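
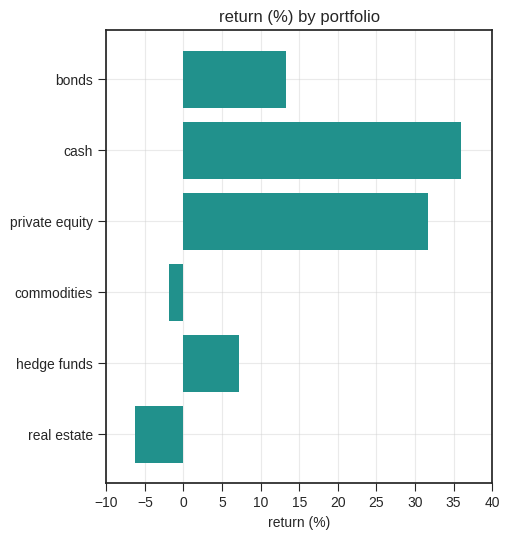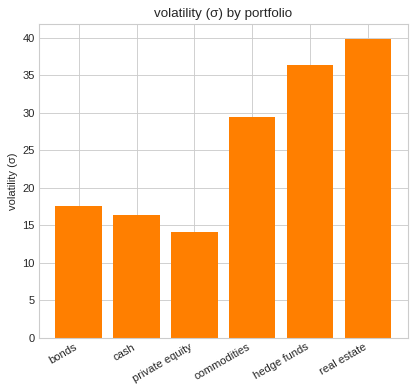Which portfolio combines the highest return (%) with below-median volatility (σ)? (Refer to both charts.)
cash

Chart 2 median volatility (σ) ≈ 25; below-median portfolios: bonds, cash, private equity. Among those, cash has the highest return (%) (≈ 35).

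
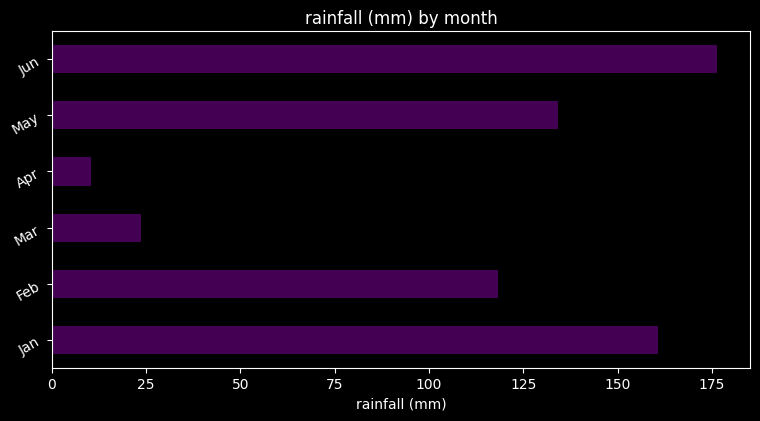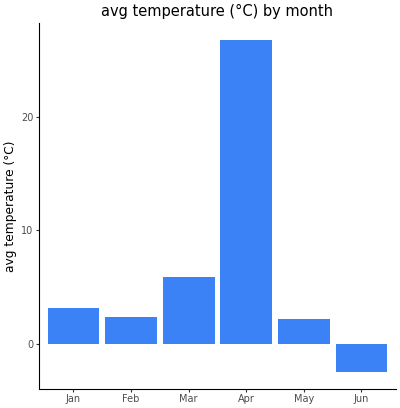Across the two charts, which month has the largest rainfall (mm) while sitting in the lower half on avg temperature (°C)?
Jun

Chart 2 median avg temperature (°C) ≈ 5; below-median months: Feb, May, Jun. Among those, Jun has the highest rainfall (mm) (≈ 180).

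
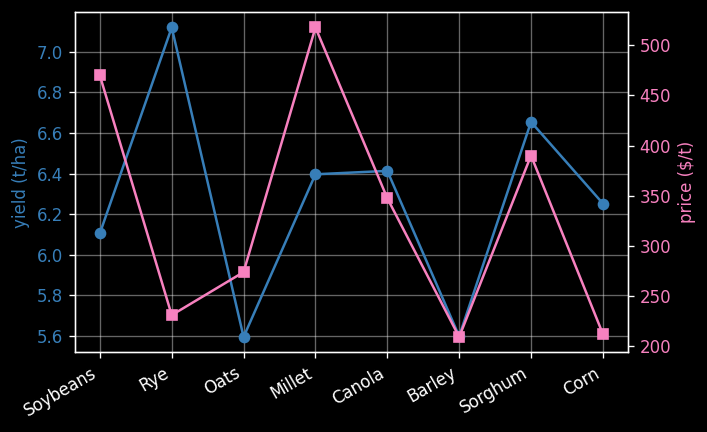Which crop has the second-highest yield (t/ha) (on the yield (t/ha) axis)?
Top 3 (on the yield (t/ha) axis): Rye ≈ 7.2, Sorghum ≈ 6.6, Canola ≈ 6.4.

Sorghum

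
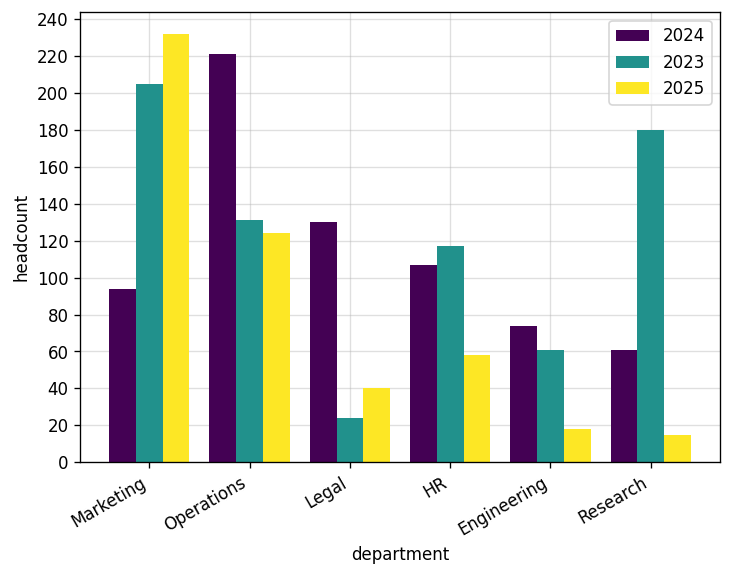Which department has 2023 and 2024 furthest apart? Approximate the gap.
Research, ≈ 120

Research: 2023 ≈ 180, 2024 ≈ 60 → gap ≈ 120. Next-largest (Marketing) is only ≈ 100.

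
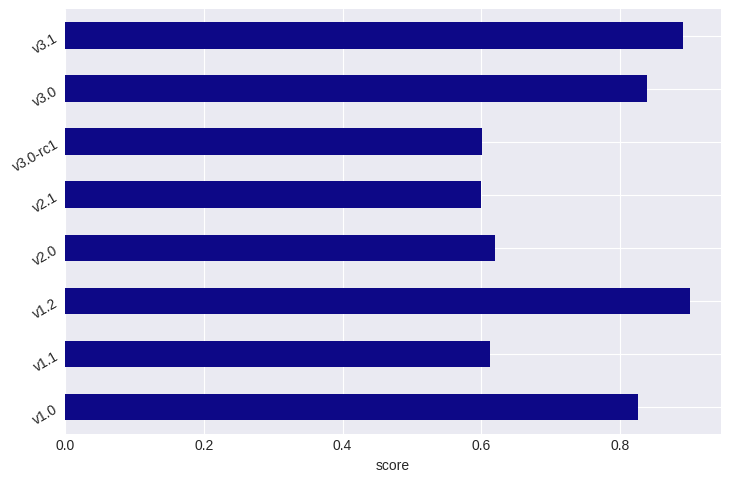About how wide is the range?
≈ 0.3

Max v1.2 ≈ 0.9, min v2.1 ≈ 0.6; range ≈ 0.3.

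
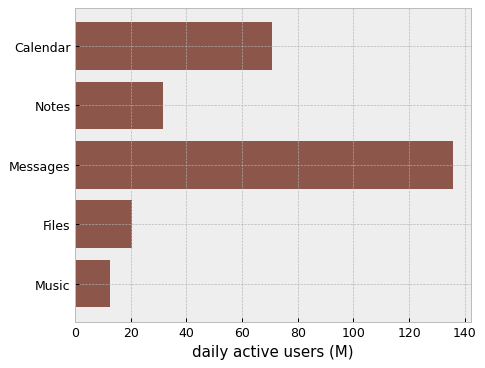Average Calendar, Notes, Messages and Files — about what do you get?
(80 + 40 + 140 + 20) / 4 ≈ 70.

≈ 70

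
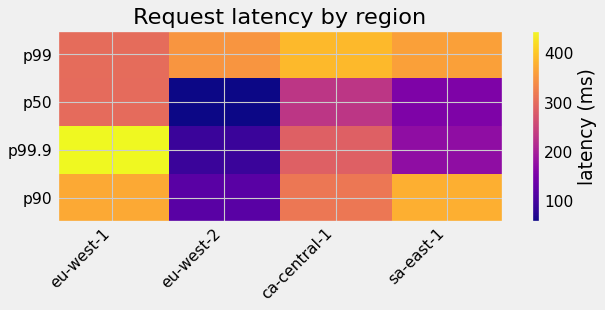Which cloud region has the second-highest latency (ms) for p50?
Top 3 for p50: eu-west-1 ≈ 300, ca-central-1 ≈ 250, sa-east-1 ≈ 150.

ca-central-1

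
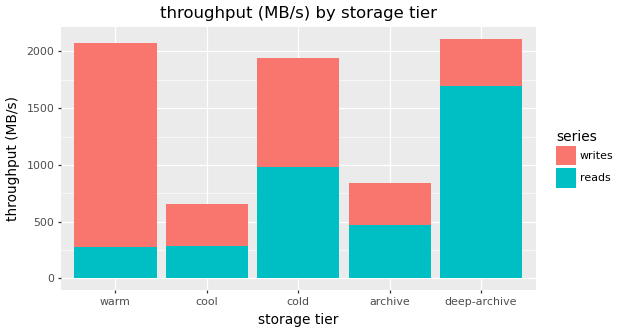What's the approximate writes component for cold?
≈ 1000

writes top ≈ 2000, bottom ≈ 1000; segment ≈ 1000.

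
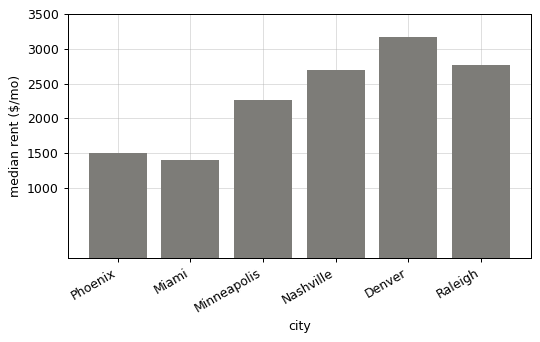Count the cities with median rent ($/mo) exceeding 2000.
4

Above 2000: Minneapolis, Nashville, Denver, Raleigh.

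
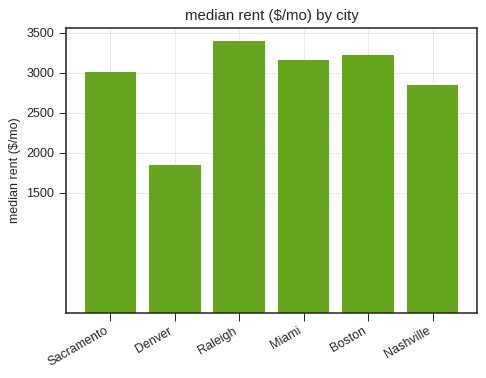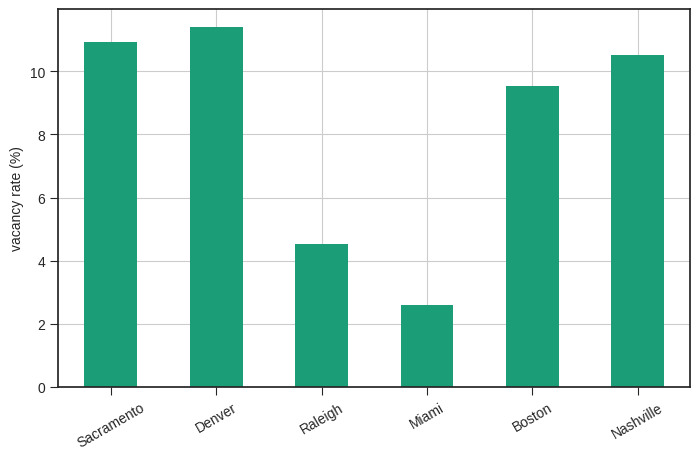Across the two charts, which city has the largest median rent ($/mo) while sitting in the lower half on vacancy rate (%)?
Raleigh

Chart 2 median vacancy rate (%) ≈ 10; below-median cities: Raleigh, Miami, Boston. Among those, Raleigh has the highest median rent ($/mo) (≈ 3500).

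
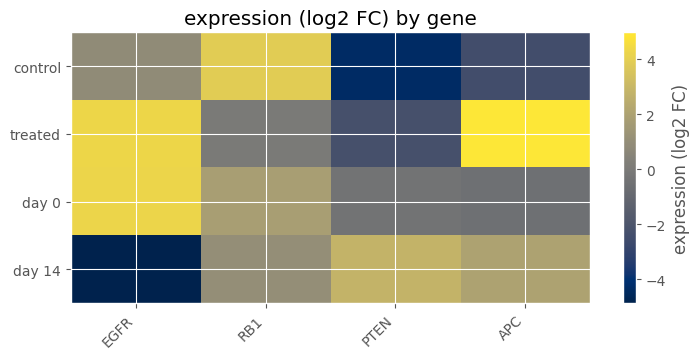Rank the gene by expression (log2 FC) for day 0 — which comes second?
RB1

Top 3 for day 0: EGFR ≈ 4, RB1 ≈ 2, PTEN ≈ 0.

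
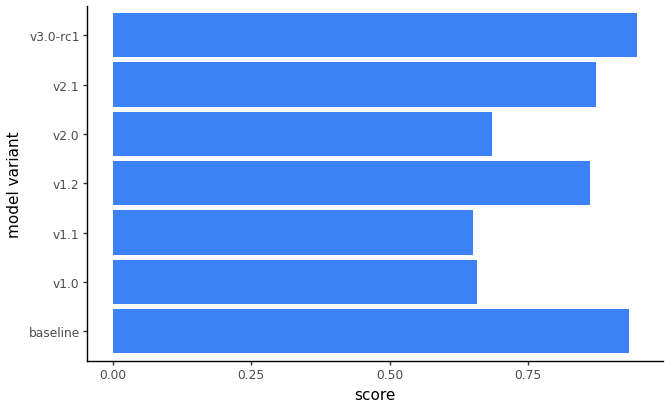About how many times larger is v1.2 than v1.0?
≈ 1.29×

v1.2 ≈ 0.9, v1.0 ≈ 0.7; 0.9/0.7 ≈ 1.29.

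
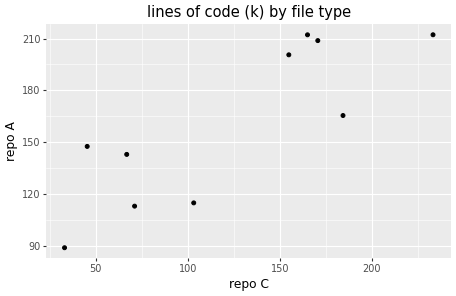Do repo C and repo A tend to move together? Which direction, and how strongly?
positive, strong

Points are positively correlated; strong (|r| ≈ 0.8).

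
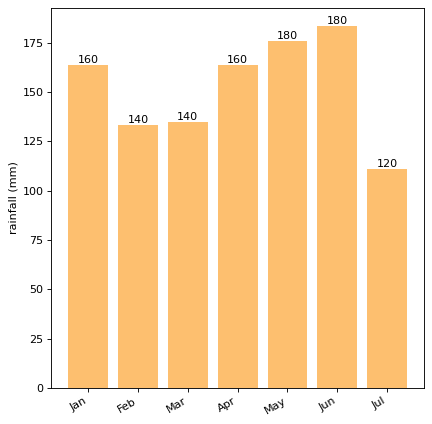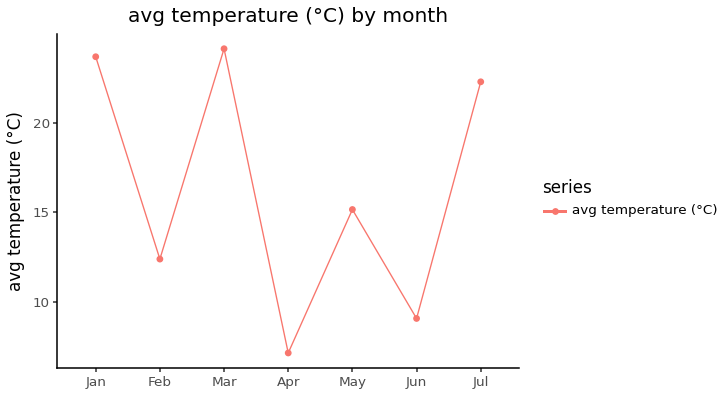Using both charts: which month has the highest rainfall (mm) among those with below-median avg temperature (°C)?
Chart 2 median avg temperature (°C) ≈ 15; below-median months: Feb, Apr, Jun. Among those, Jun has the highest rainfall (mm) (≈ 180).

Jun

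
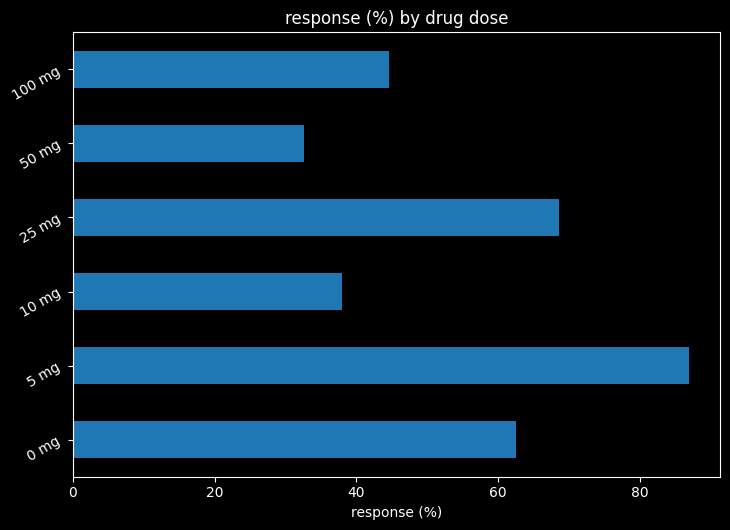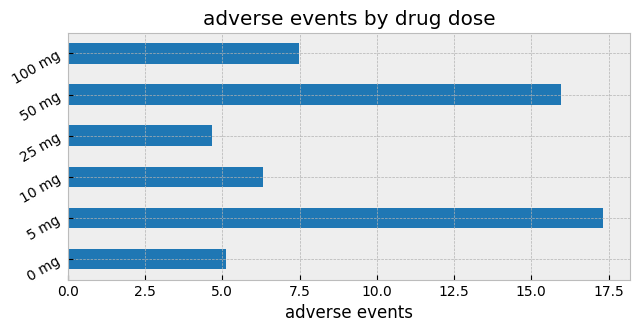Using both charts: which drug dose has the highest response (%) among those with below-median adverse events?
Chart 2 median adverse events ≈ 6; below-median drug doses: 0 mg, 10 mg, 25 mg. Among those, 25 mg has the highest response (%) (≈ 70).

25 mg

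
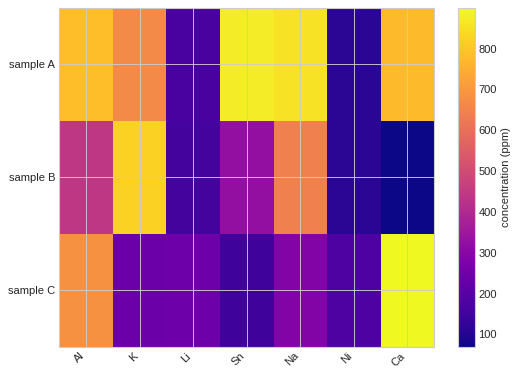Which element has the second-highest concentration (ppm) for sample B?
Na

Top 3 for sample B: K ≈ 800, Na ≈ 600, Al ≈ 400.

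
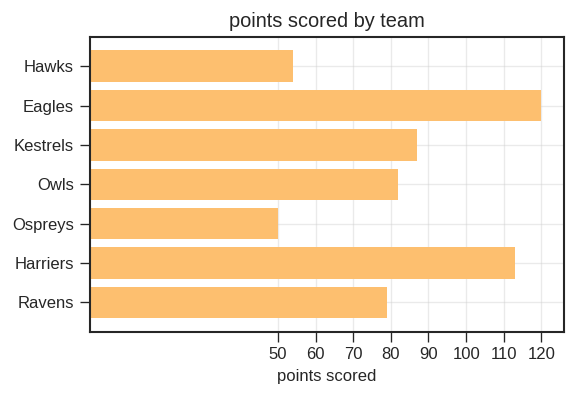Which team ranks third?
Kestrels

Top 4: Eagles ≈ 120, Harriers ≈ 110, Kestrels ≈ 90, Owls ≈ 80.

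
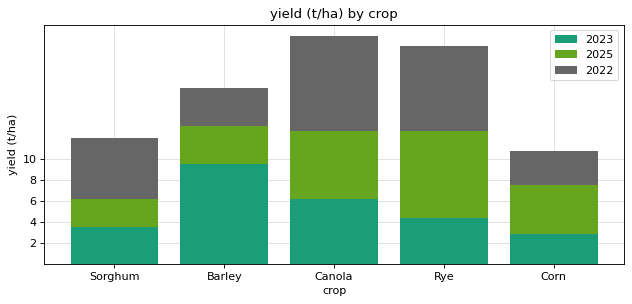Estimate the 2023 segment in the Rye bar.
2023 top ≈ 4, bottom ≈ 0; segment ≈ 4.

≈ 4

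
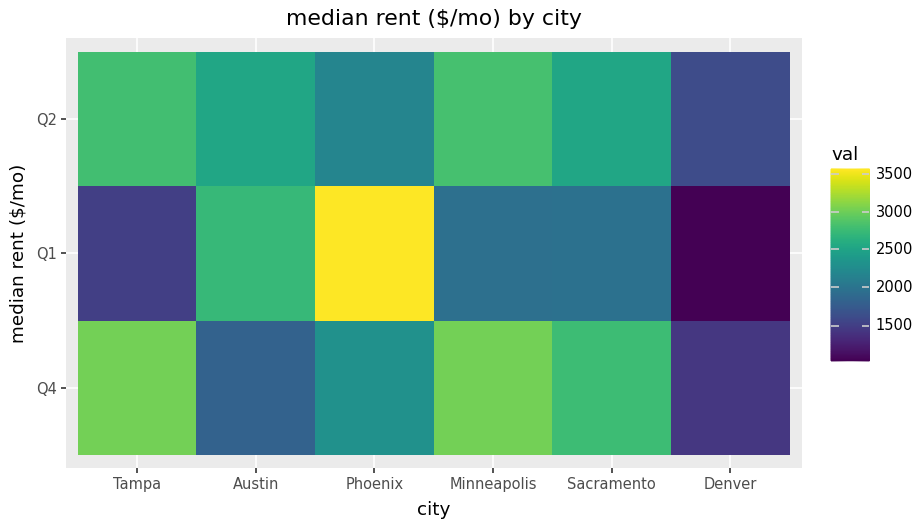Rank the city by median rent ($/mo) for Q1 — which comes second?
Austin

Top 3 for Q1: Phoenix ≈ 3500, Austin ≈ 2500, Sacramento ≈ 2000.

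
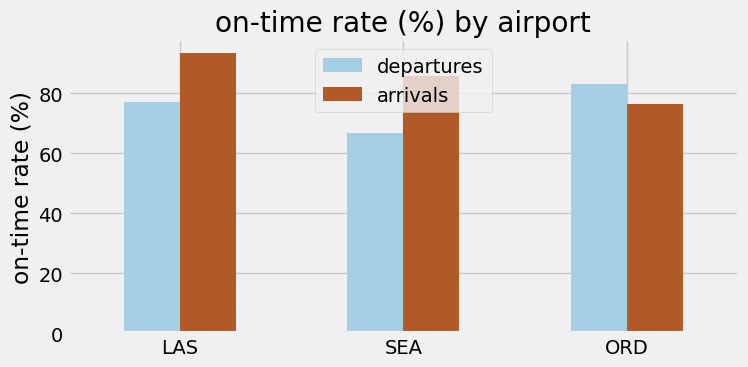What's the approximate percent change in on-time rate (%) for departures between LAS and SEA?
LAS ≈ 80, SEA ≈ 70; (70 − 80) / 80 ≈ -12.5%.

≈ -12.5%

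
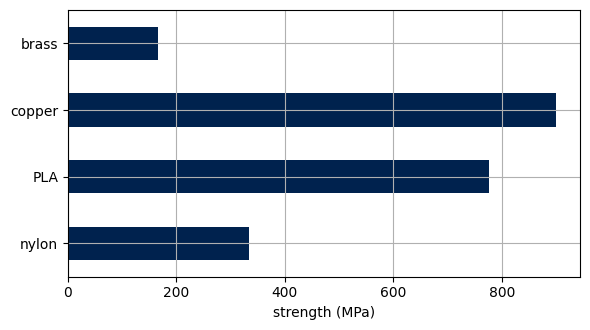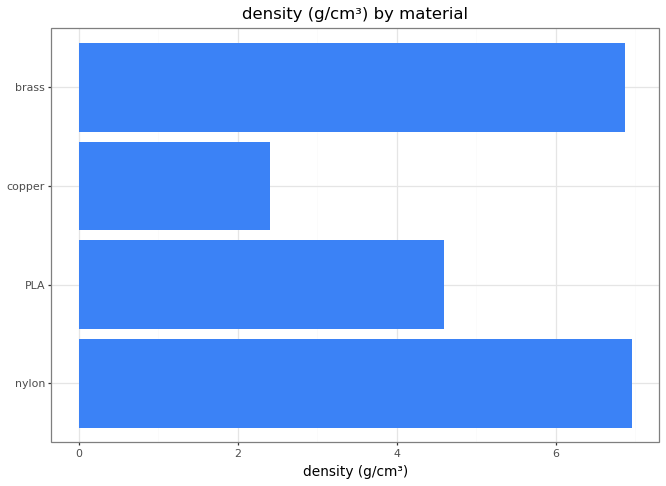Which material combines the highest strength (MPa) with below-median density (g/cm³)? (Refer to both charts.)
Chart 2 median density (g/cm³) ≈ 6; below-median materials: PLA, copper. Among those, copper has the highest strength (MPa) (≈ 900).

copper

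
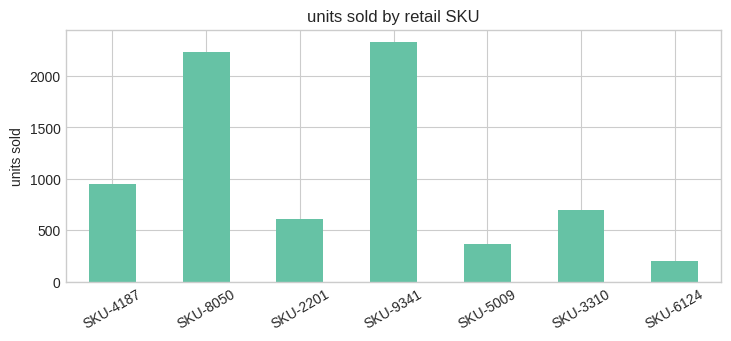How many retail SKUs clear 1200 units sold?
2

Above 1200: SKU-8050, SKU-9341.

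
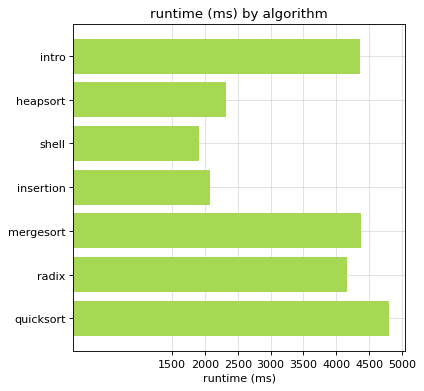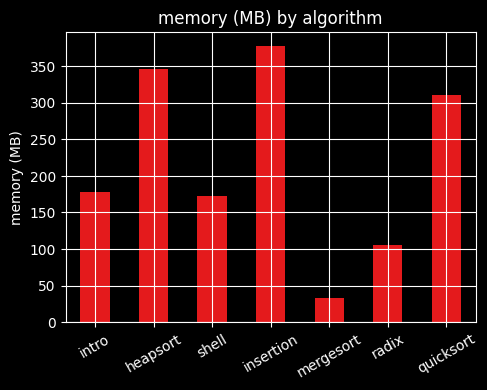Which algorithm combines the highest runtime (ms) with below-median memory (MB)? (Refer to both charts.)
Chart 2 median memory (MB) ≈ 200; below-median algorithms: shell, mergesort, radix. Among those, mergesort has the highest runtime (ms) (≈ 4500).

mergesort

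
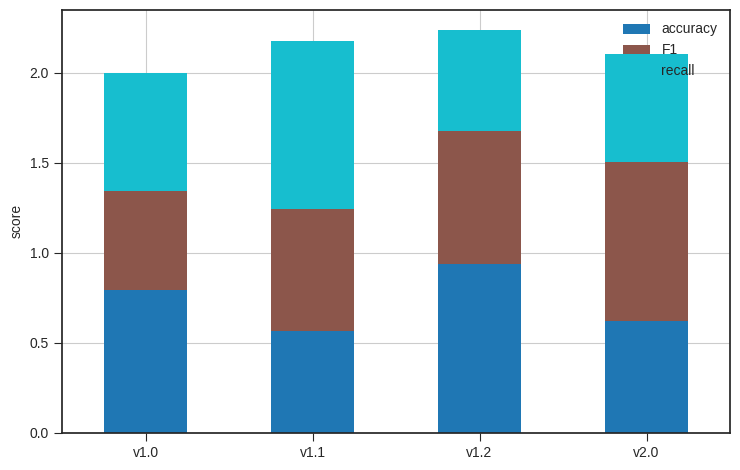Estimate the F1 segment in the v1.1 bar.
≈ 0.6

F1 top ≈ 1.2, bottom ≈ 0.6; segment ≈ 0.6.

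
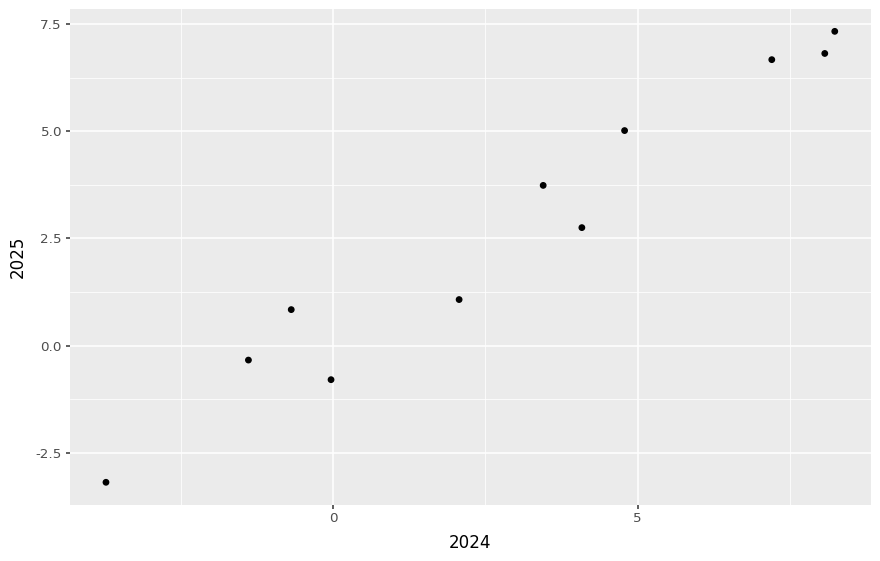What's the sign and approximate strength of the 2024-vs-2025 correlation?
Points are positively correlated; strong (|r| ≈ 1.0).

positive, strong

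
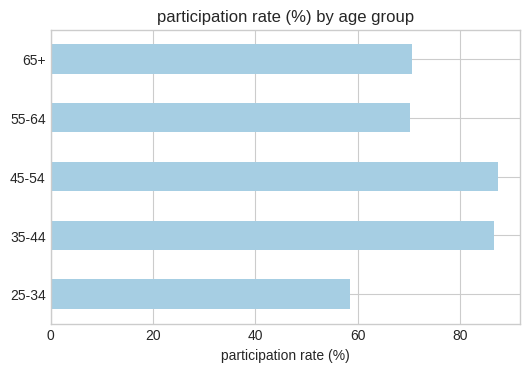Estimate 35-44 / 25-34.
≈ 1.5×

35-44 ≈ 90, 25-34 ≈ 60; 90/60 ≈ 1.5.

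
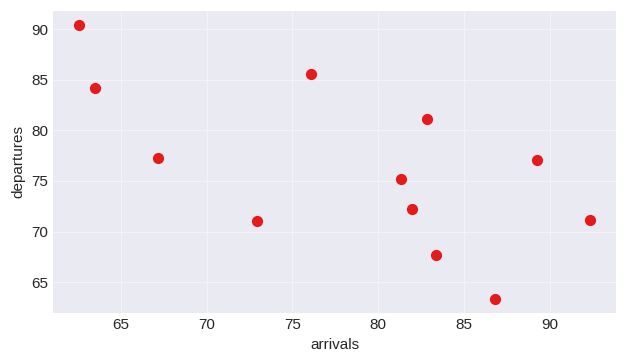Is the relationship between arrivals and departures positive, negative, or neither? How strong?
negative, moderate

Points are negatively correlated; moderate (|r| ≈ 0.6).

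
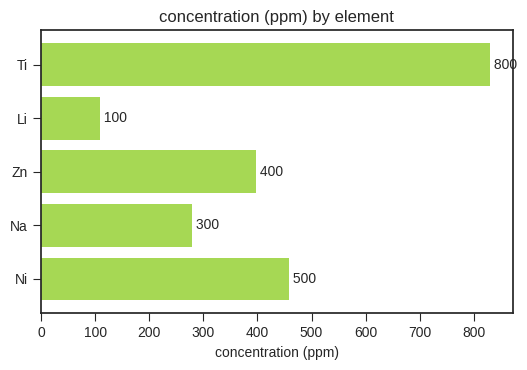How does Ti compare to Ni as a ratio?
Ti ≈ 800, Ni ≈ 500; 800/500 ≈ 1.6.

≈ 1.6×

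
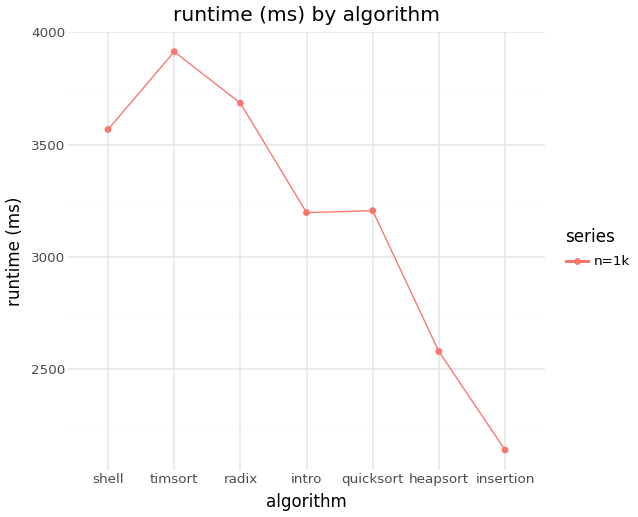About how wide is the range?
≈ 1800

Max timsort ≈ 4000, min insertion ≈ 2200; range ≈ 1800.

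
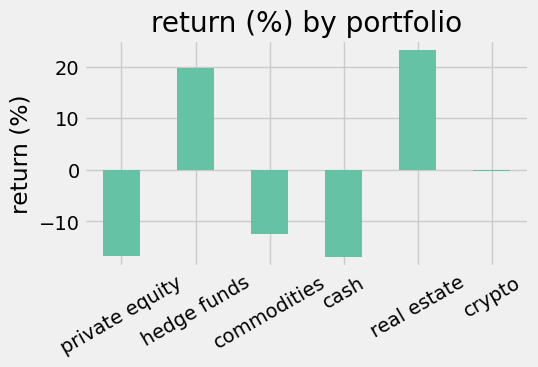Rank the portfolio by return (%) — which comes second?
hedge funds

Top 3: real estate ≈ 25, hedge funds ≈ 20, crypto ≈ 0.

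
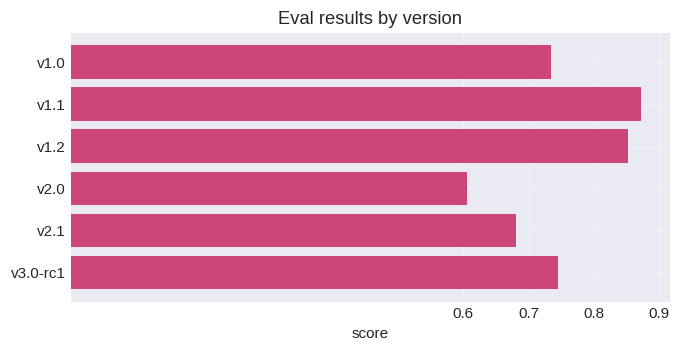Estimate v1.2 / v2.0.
≈ 1.5×

v1.2 ≈ 0.9, v2.0 ≈ 0.6; 0.9/0.6 ≈ 1.5.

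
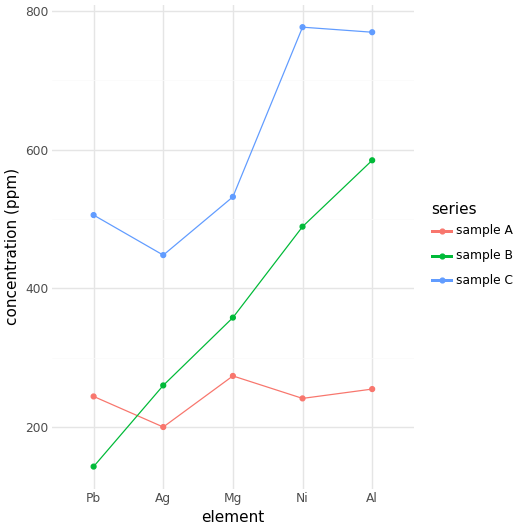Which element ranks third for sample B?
Top 4 for sample B: Al ≈ 600, Ni ≈ 500, Mg ≈ 400, Ag ≈ 300.

Mg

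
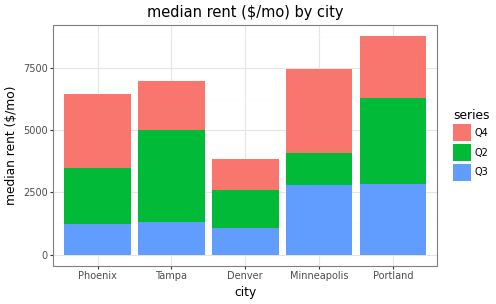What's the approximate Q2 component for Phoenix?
≈ 2000

Q2 top ≈ 3000, bottom ≈ 1000; segment ≈ 2000.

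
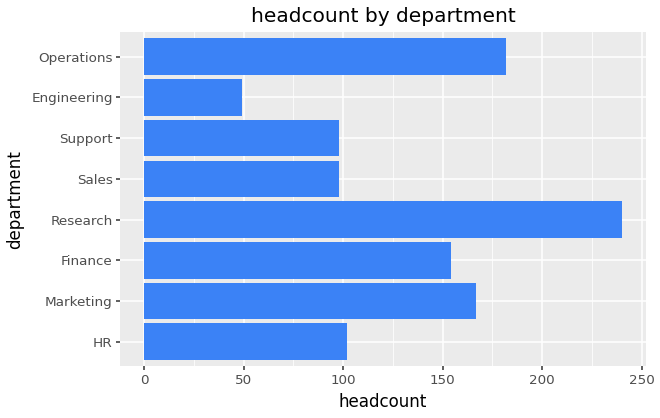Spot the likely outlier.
Research ≈ 240; the rest sit between ≈ 40 and ≈ 180.

Research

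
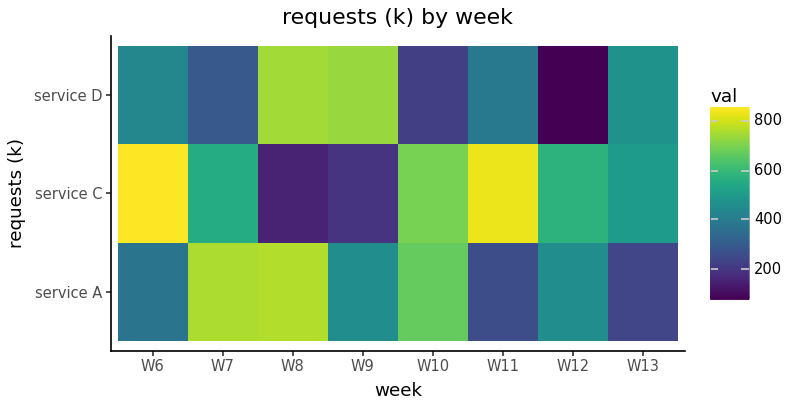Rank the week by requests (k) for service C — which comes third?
Top 4 for service C: W6 ≈ 900, W11 ≈ 800, W10 ≈ 700, W12 ≈ 600.

W10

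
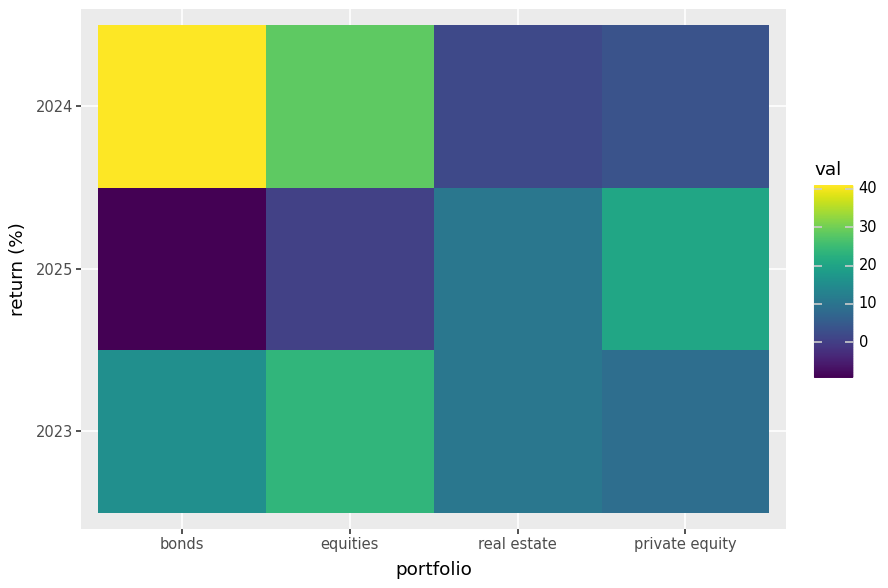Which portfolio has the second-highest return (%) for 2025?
Top 3 for 2025: private equity ≈ 20, real estate ≈ 10, equities ≈ 0.

real estate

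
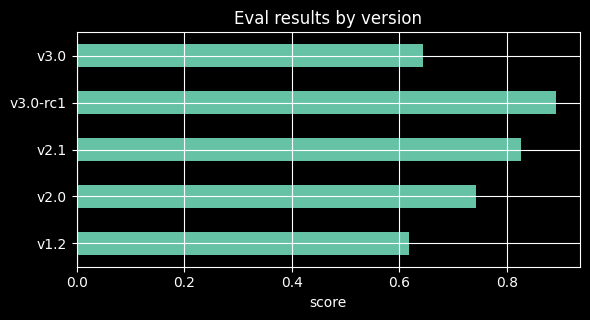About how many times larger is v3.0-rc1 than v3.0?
v3.0-rc1 ≈ 0.9, v3.0 ≈ 0.6; 0.9/0.6 ≈ 1.5.

≈ 1.5×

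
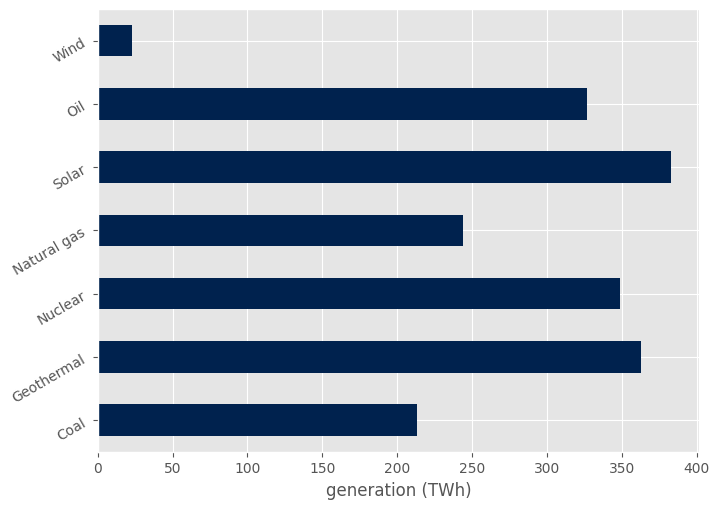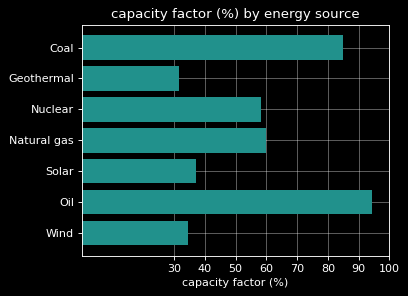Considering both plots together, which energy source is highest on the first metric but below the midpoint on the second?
Chart 2 median capacity factor (%) ≈ 60; below-median energy sources: Geothermal, Solar, Wind. Among those, Solar has the highest generation (TWh) (≈ 400).

Solar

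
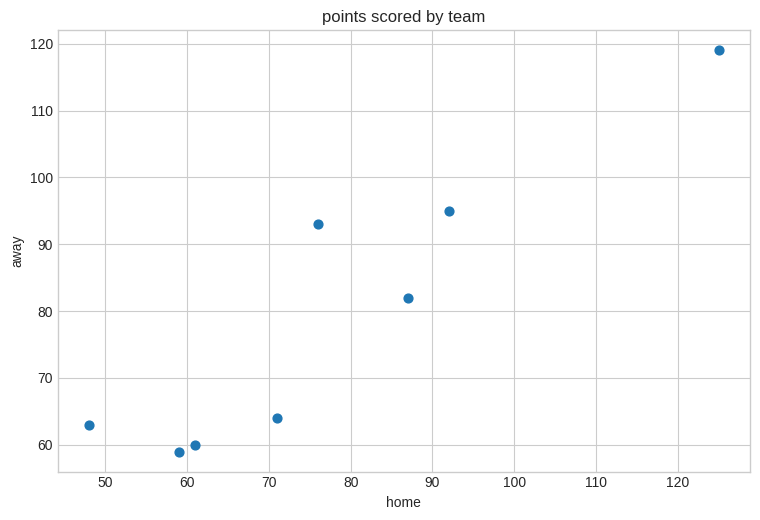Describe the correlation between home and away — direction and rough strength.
Points are positively correlated; strong (|r| ≈ 0.9).

positive, strong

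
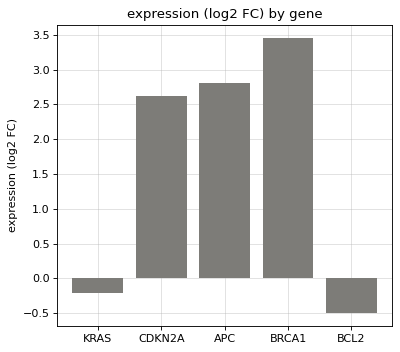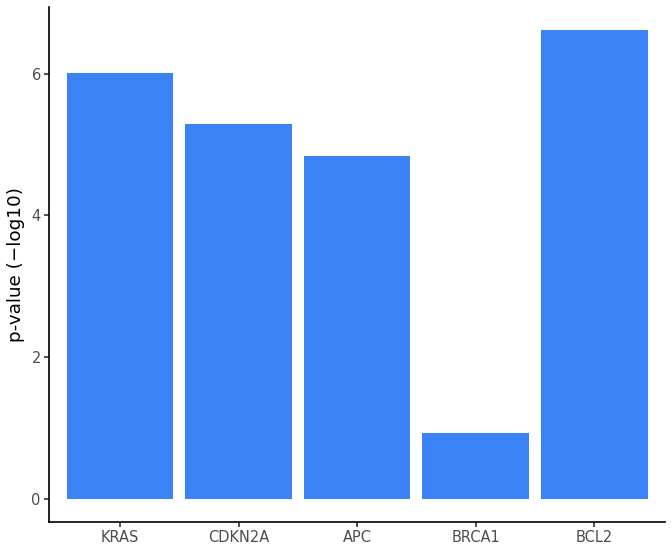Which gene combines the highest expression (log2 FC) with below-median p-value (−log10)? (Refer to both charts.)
BRCA1

Chart 2 median p-value (−log10) ≈ 5; below-median genes: APC, BRCA1. Among those, BRCA1 has the highest expression (log2 FC) (≈ 3.5).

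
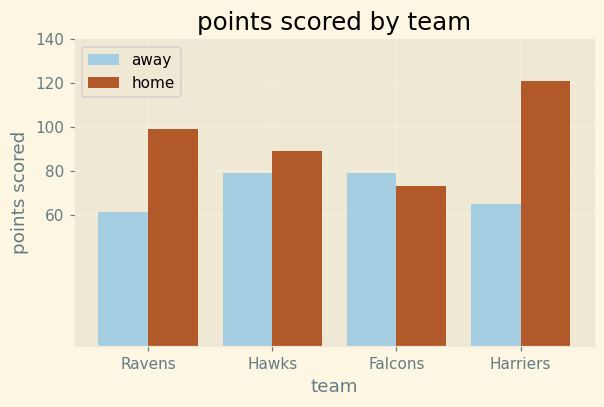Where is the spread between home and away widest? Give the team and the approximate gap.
Harriers, ≈ 60

Harriers: home ≈ 120, away ≈ 60 → gap ≈ 60. Next-largest (Ravens) is only ≈ 40.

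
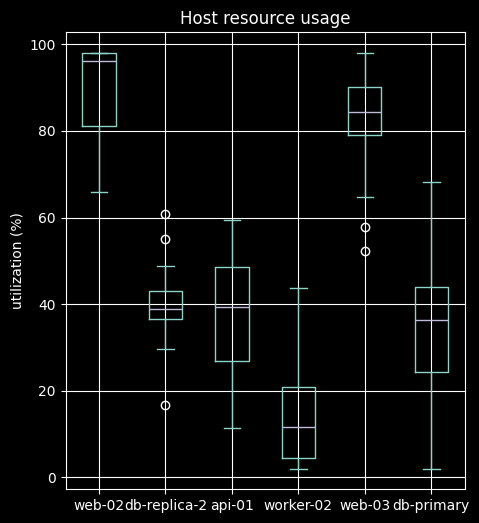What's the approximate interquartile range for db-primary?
≈ 20

Q3 ≈ 40, Q1 ≈ 20; IQR ≈ 20.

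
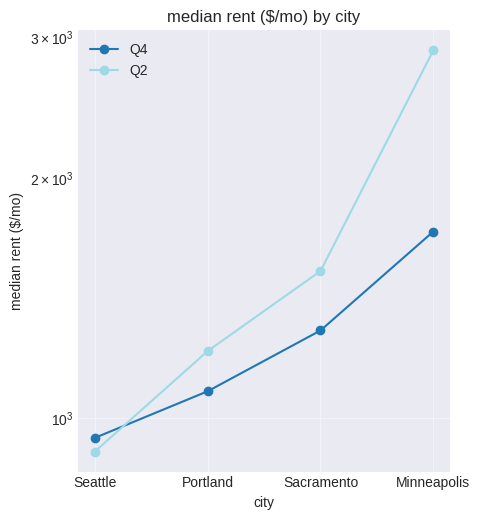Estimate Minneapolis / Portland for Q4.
≈ 1.8×

Minneapolis ≈ 1800, Portland ≈ 1000; 1800/1000 ≈ 1.8.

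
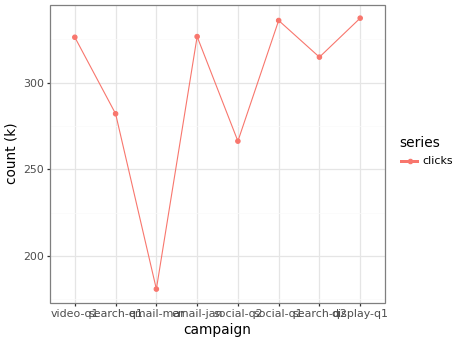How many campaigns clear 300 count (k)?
5

Above 300: video-q1, email-jan, social-q1, search-q2, display-q1.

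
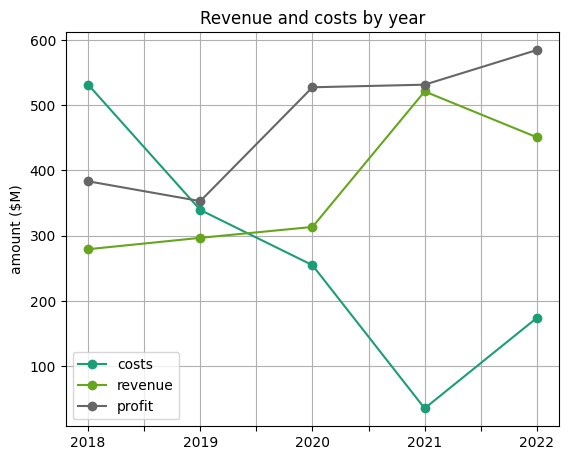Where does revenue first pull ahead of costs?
2020

2019: revenue ≈ 300 vs costs ≈ 350 (not yet); 2020: revenue ≈ 300 vs costs ≈ 250 (first crossover).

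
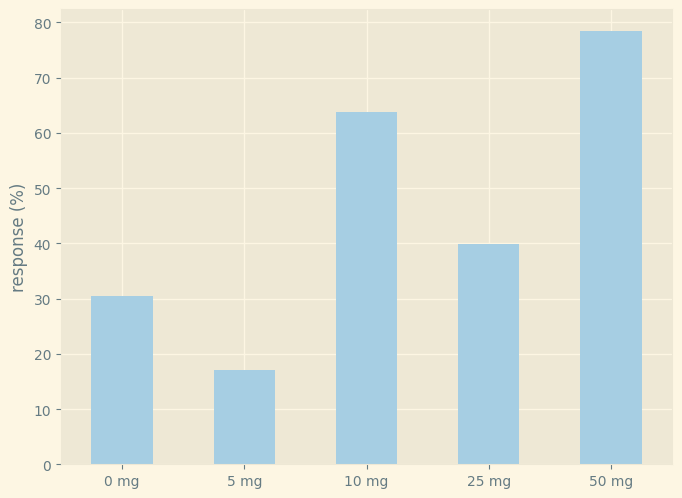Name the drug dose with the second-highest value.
Top 3: 50 mg ≈ 80, 10 mg ≈ 60, 25 mg ≈ 40.

10 mg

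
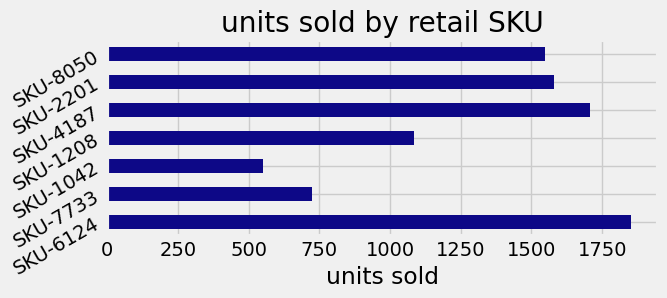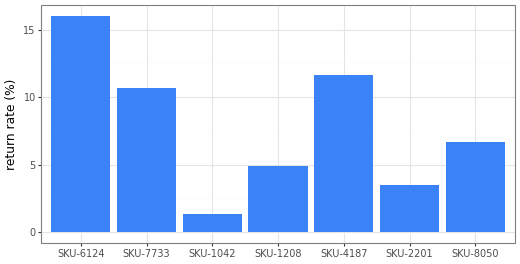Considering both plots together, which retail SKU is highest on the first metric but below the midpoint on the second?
Chart 2 median return rate (%) ≈ 6; below-median retail SKUs: SKU-1042, SKU-1208, SKU-2201. Among those, SKU-2201 has the highest units sold (≈ 1600).

SKU-2201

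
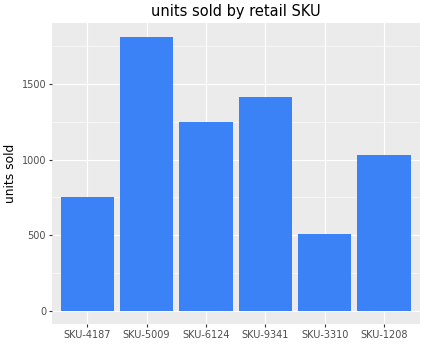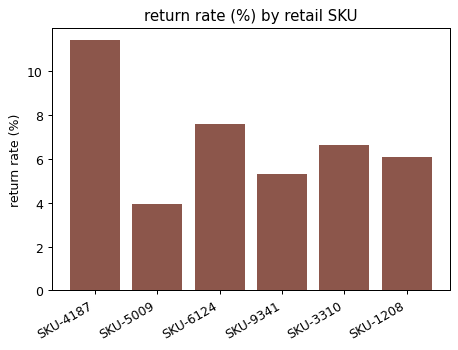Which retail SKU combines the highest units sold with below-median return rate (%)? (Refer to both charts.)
Chart 2 median return rate (%) ≈ 6; below-median retail SKUs: SKU-5009, SKU-9341, SKU-1208. Among those, SKU-5009 has the highest units sold (≈ 1800).

SKU-5009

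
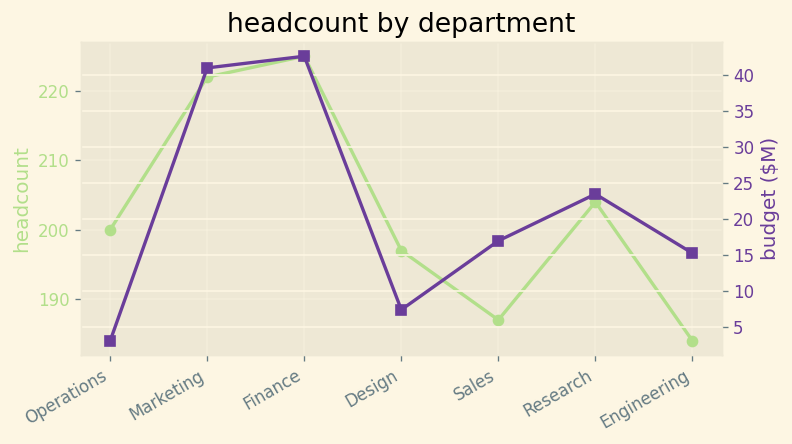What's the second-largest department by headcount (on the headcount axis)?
Top 3 (on the headcount axis): Finance ≈ 225, Marketing ≈ 220, Research ≈ 205.

Marketing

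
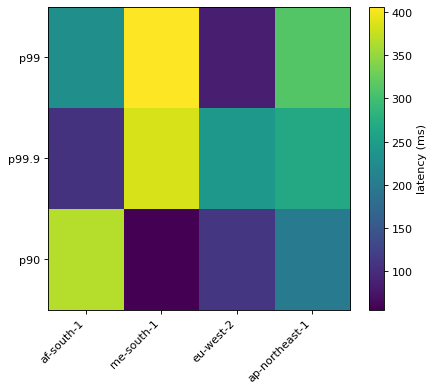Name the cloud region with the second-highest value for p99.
ap-northeast-1

Top 3 for p99: me-south-1 ≈ 400, ap-northeast-1 ≈ 300, af-south-1 ≈ 250.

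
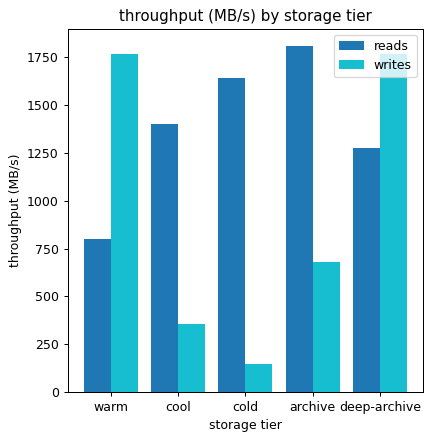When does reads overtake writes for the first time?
cool

warm: reads ≈ 800 vs writes ≈ 1800 (not yet); cool: reads ≈ 1400 vs writes ≈ 400 (first crossover).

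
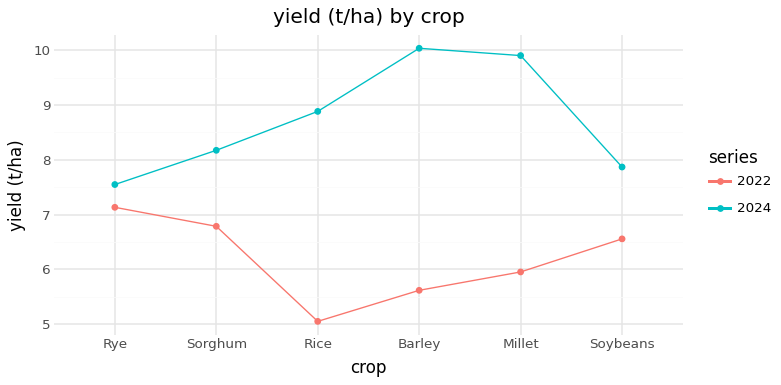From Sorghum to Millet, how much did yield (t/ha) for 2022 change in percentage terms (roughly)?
Sorghum ≈ 7.0, Millet ≈ 6.0; (6.0 − 7.0) / 7.0 ≈ -14.3%.

≈ -14.3%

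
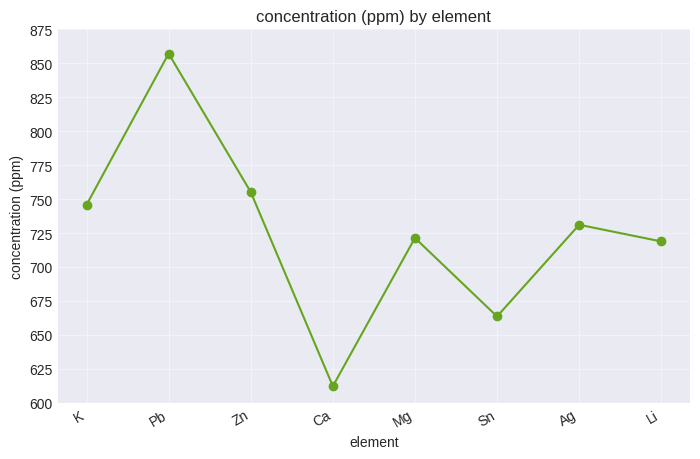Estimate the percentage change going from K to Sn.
≈ -10%

K ≈ 750, Sn ≈ 675; (675 − 750) / 750 ≈ -10%.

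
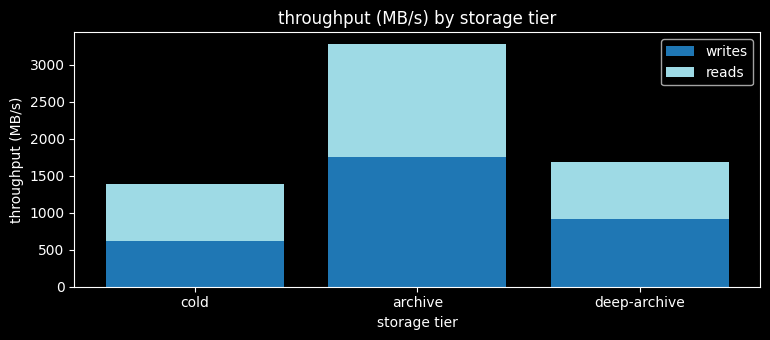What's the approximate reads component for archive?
≈ 1500

reads top ≈ 3500, bottom ≈ 2000; segment ≈ 1500.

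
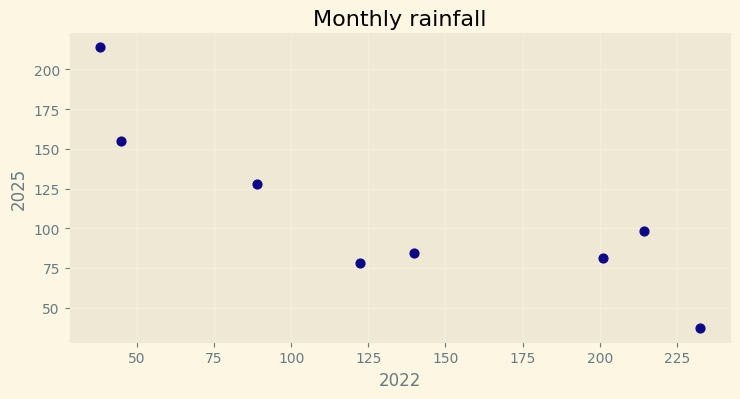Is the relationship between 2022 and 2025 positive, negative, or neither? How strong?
negative, strong

Points are negatively correlated; strong (|r| ≈ 0.8).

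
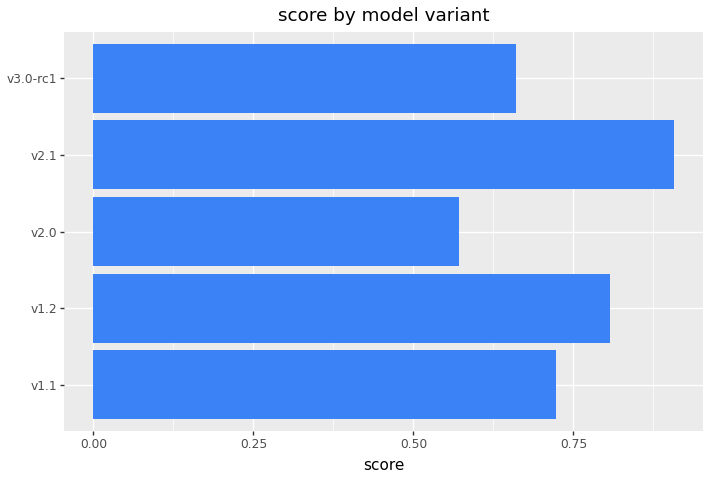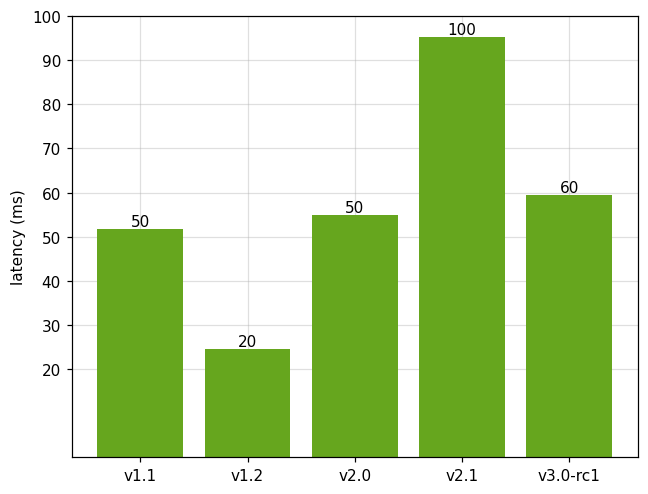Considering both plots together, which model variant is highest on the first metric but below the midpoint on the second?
v1.2

Chart 2 median latency (ms) ≈ 50; below-median model variants: v1.1, v1.2. Among those, v1.2 has the highest score (≈ 0.8).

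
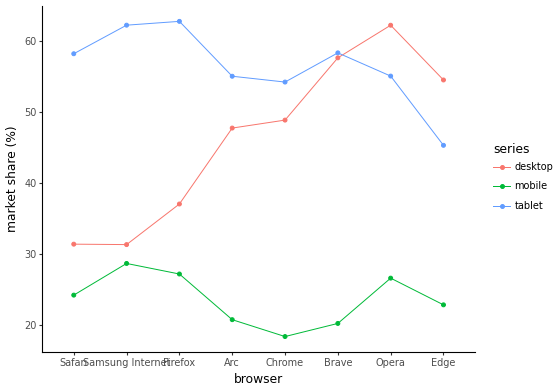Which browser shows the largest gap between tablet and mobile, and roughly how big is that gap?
Brave: tablet ≈ 60, mobile ≈ 20 → gap ≈ 40. Next-largest (Chrome) is only ≈ 35.

Brave, ≈ 40 %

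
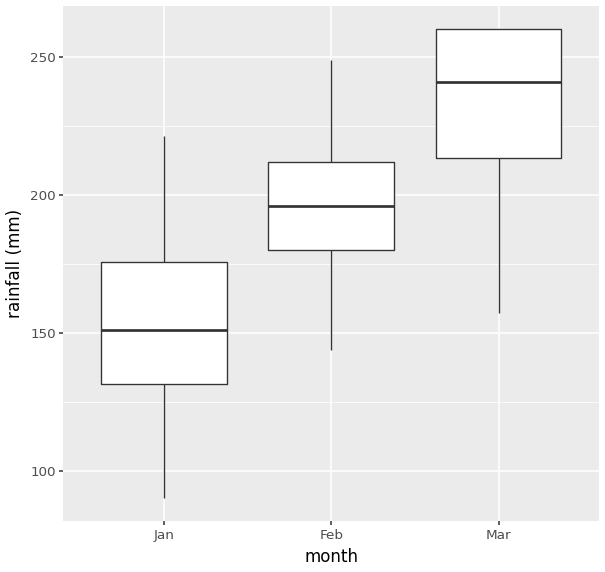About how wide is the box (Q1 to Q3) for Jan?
Q3 ≈ 180, Q1 ≈ 130; IQR ≈ 50.

≈ 50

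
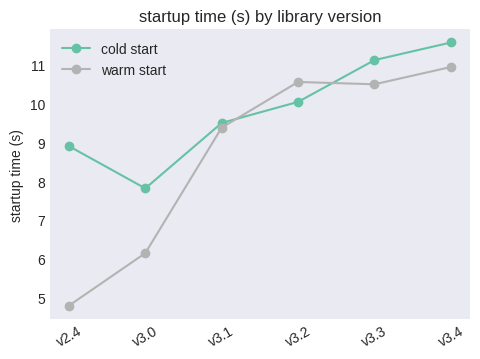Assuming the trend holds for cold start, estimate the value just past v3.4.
Last three: 10, 11, 12 → slope ≈ 1/step → next ≈ 13.

≈ 13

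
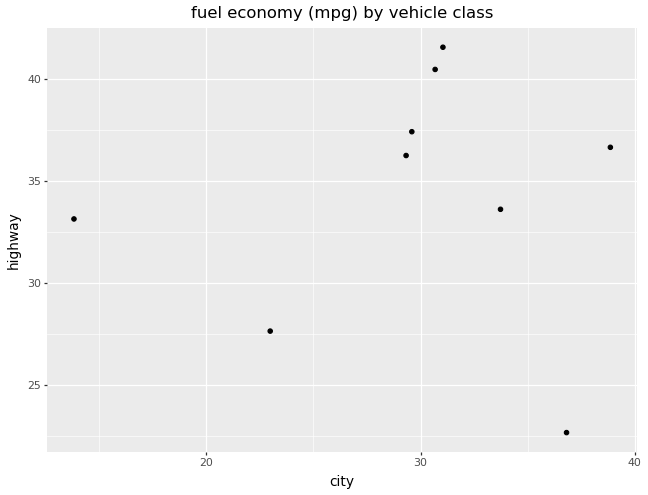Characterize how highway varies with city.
Points are roughly uncorrelated; weak (|r| ≈ 0.0).

no clear correlation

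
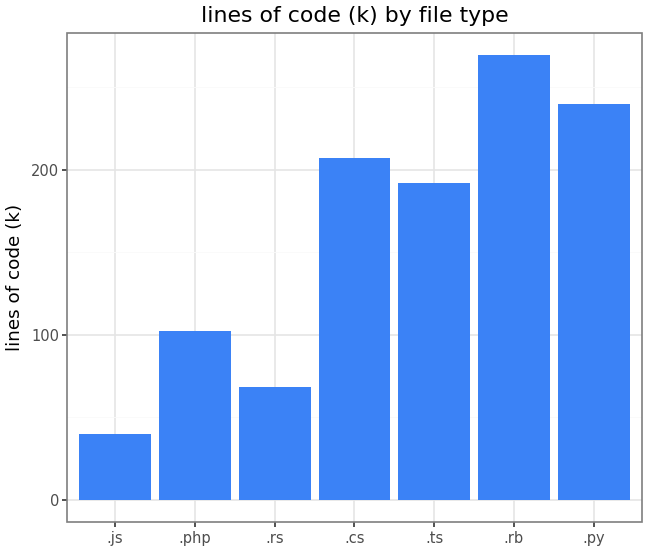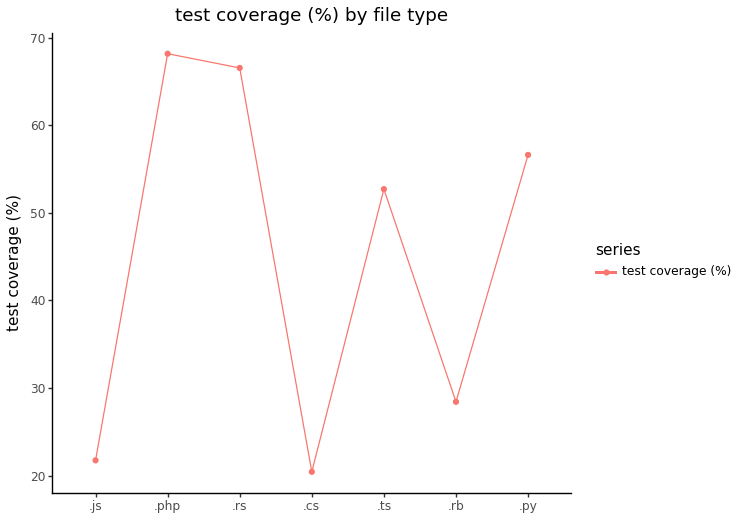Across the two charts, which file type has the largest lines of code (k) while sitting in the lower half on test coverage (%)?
Chart 2 median test coverage (%) ≈ 50; below-median file types: .js, .cs, .rb. Among those, .rb has the highest lines of code (k) (≈ 275).

.rb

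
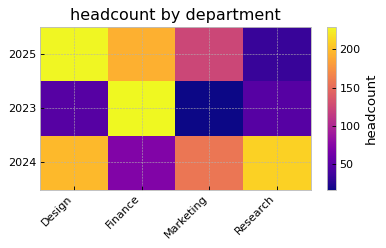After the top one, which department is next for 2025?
Finance

Top 3 for 2025: Design ≈ 220, Finance ≈ 200, Marketing ≈ 120.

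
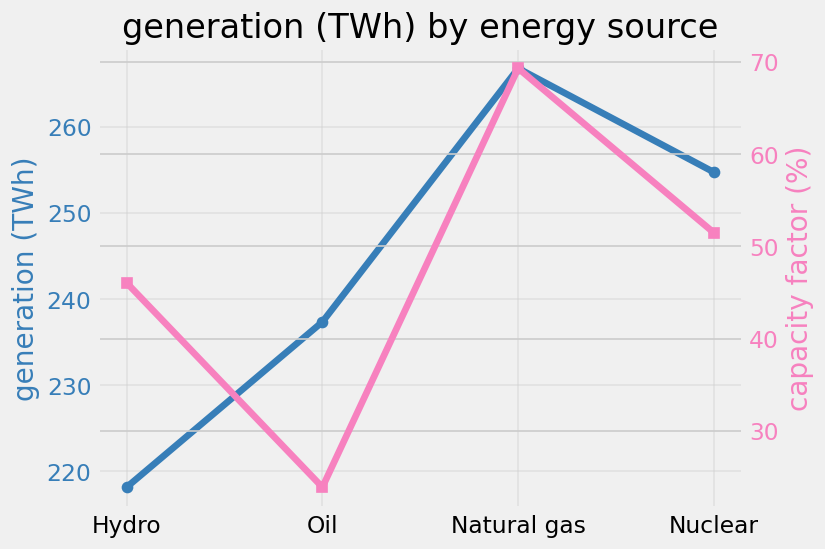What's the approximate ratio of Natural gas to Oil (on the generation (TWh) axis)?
Natural gas ≈ 265, Oil ≈ 235; 265/235 ≈ 1.13.

≈ 1.13×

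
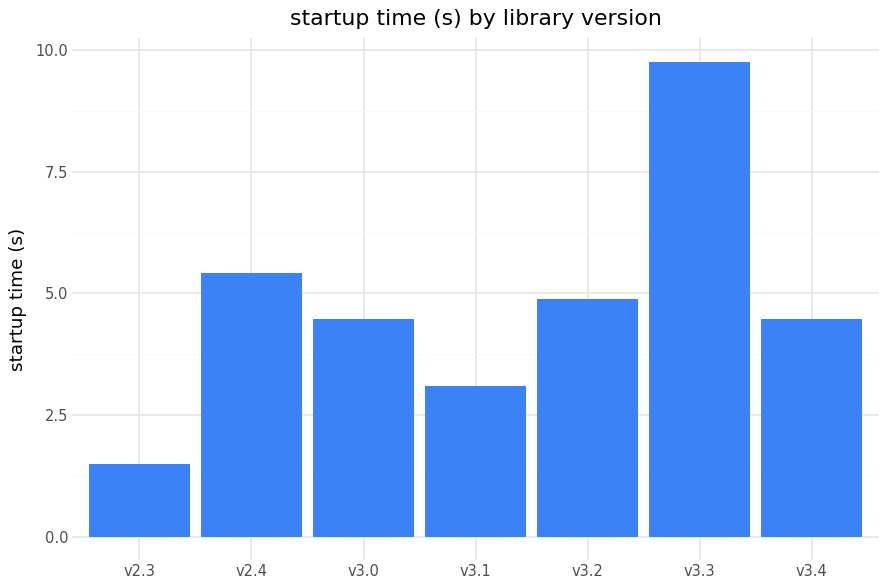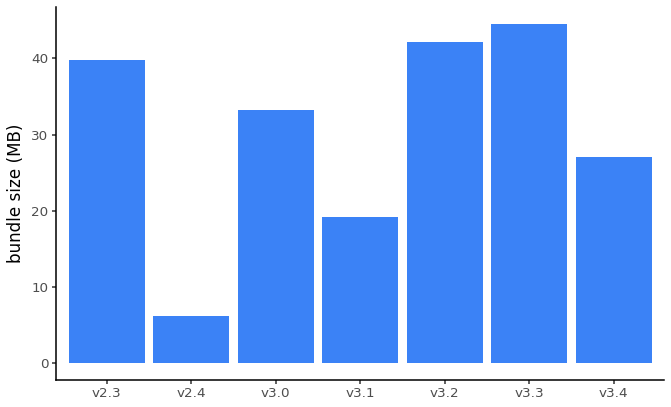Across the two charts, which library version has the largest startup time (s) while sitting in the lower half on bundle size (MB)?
v2.4

Chart 2 median bundle size (MB) ≈ 35; below-median library versions: v2.4, v3.1, v3.4. Among those, v2.4 has the highest startup time (s) (≈ 5).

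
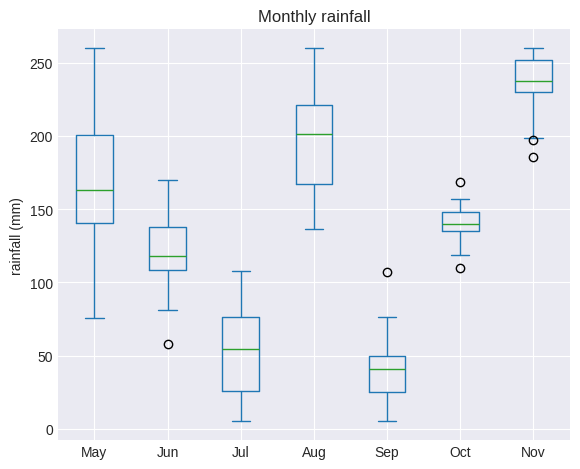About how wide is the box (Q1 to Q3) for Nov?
Q3 ≈ 260, Q1 ≈ 240; IQR ≈ 20.

≈ 20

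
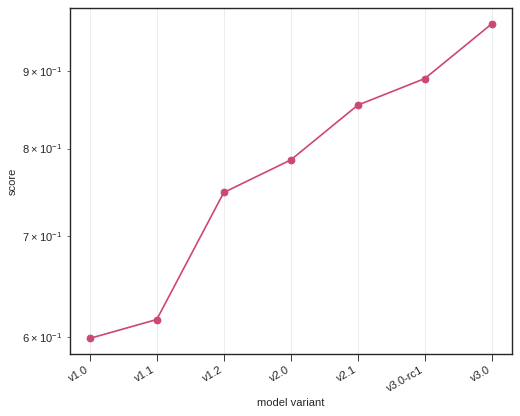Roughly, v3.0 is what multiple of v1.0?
≈ 1.58×

v3.0 ≈ 0.95, v1.0 ≈ 0.60; 0.95/0.60 ≈ 1.58.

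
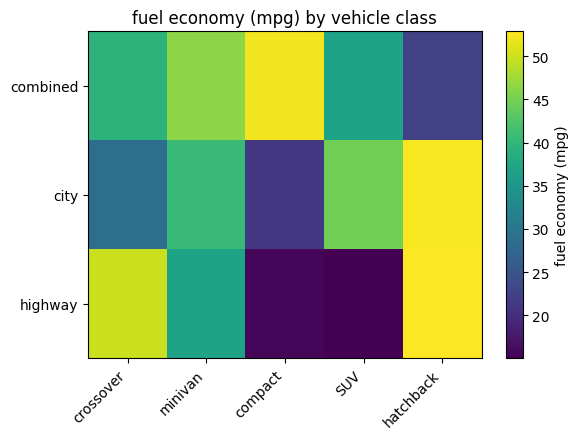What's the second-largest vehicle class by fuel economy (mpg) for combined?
Top 3 for combined: compact ≈ 50, minivan ≈ 45, crossover ≈ 40.

minivan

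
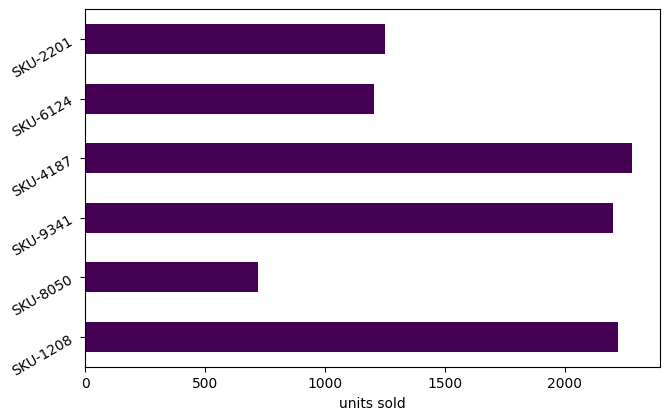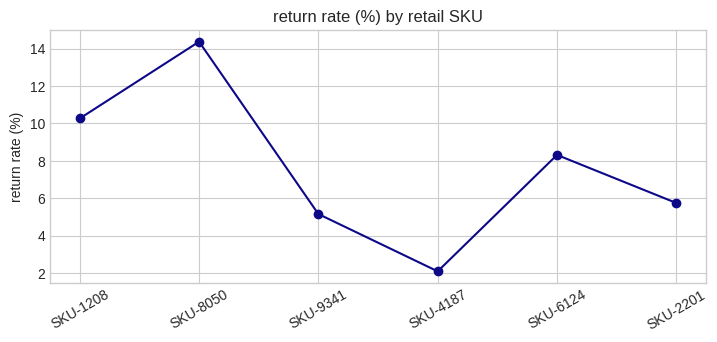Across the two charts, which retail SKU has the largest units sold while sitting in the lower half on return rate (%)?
Chart 2 median return rate (%) ≈ 8; below-median retail SKUs: SKU-9341, SKU-4187, SKU-2201. Among those, SKU-4187 has the highest units sold (≈ 2500).

SKU-4187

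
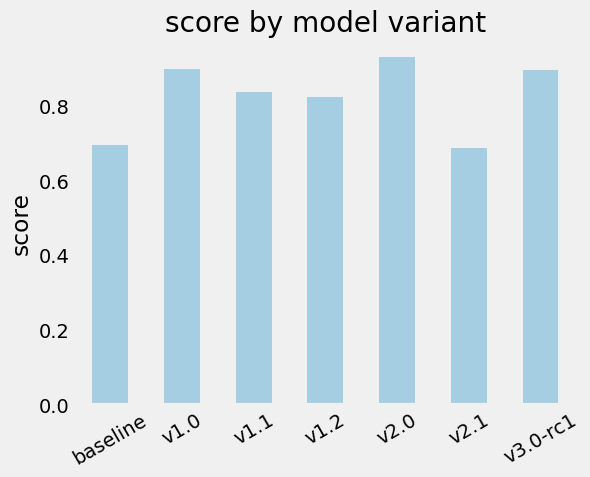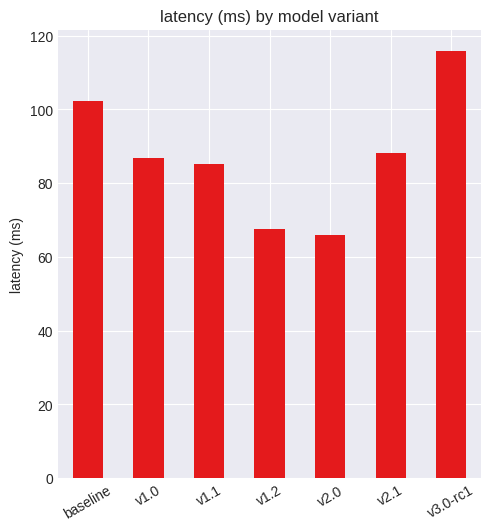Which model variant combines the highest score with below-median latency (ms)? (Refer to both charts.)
Chart 2 median latency (ms) ≈ 80; below-median model variants: v1.1, v1.2, v2.0. Among those, v2.0 has the highest score (≈ 0.9).

v2.0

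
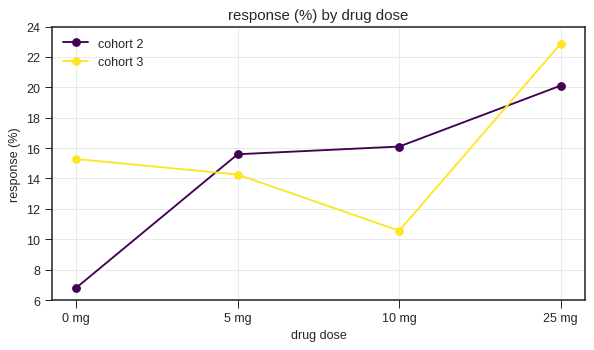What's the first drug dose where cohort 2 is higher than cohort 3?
5 mg

0 mg: cohort 2 ≈ 6 vs cohort 3 ≈ 16 (not yet); 5 mg: cohort 2 ≈ 16 vs cohort 3 ≈ 14 (first crossover).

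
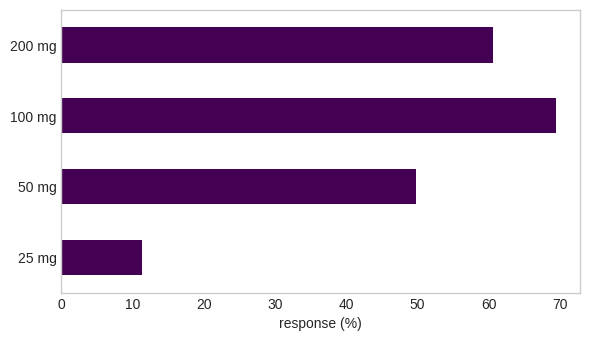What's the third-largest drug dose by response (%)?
Top 4: 100 mg ≈ 70, 200 mg ≈ 60, 50 mg ≈ 50, 25 mg ≈ 10.

50 mg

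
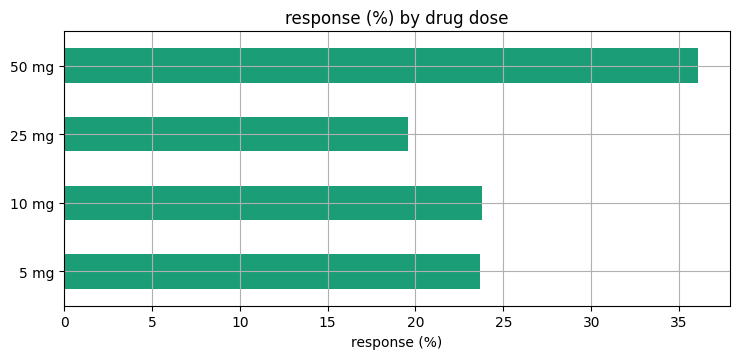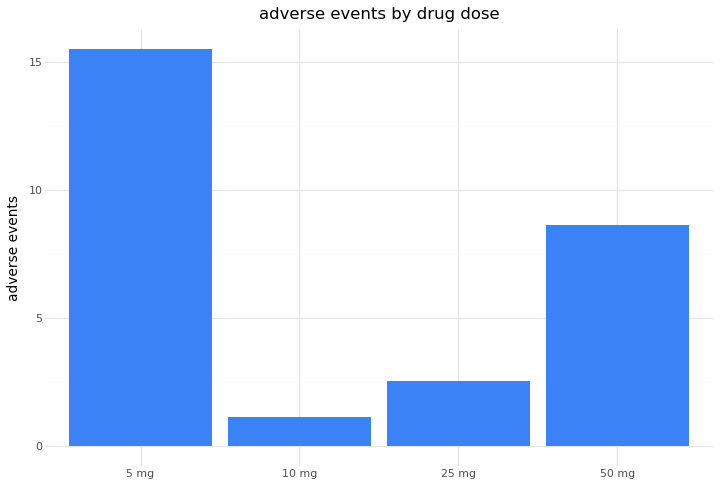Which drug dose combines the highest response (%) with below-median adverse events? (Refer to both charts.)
Chart 2 median adverse events ≈ 6; below-median drug doses: 10 mg, 25 mg. Among those, 10 mg has the highest response (%) (≈ 25).

10 mg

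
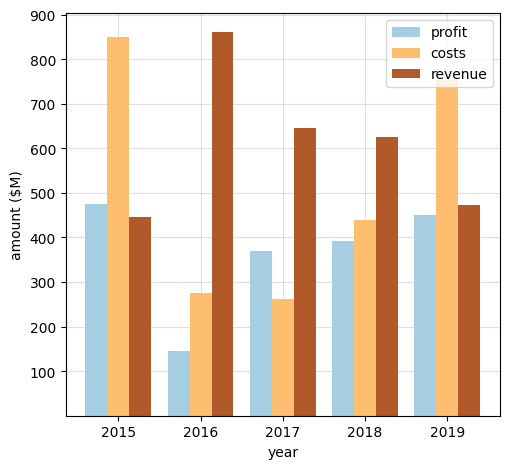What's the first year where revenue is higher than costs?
2016

2015: revenue ≈ 400 vs costs ≈ 800 (not yet); 2016: revenue ≈ 900 vs costs ≈ 300 (first crossover).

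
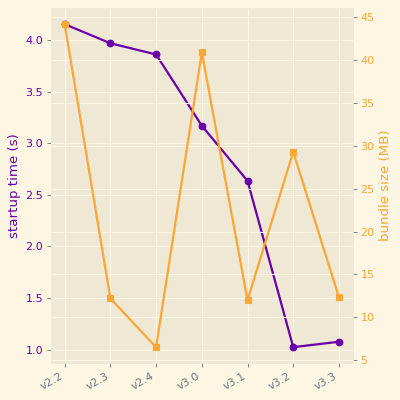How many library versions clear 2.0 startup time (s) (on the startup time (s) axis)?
5

Above 2.0: v2.2, v2.3, v2.4, v3.0, v3.1.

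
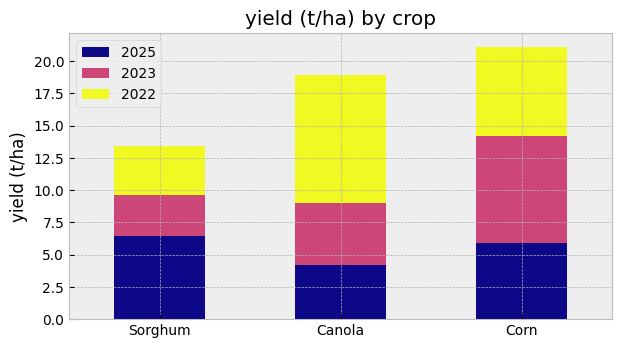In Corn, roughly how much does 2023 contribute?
2023 top ≈ 14, bottom ≈ 6; segment ≈ 8.

≈ 8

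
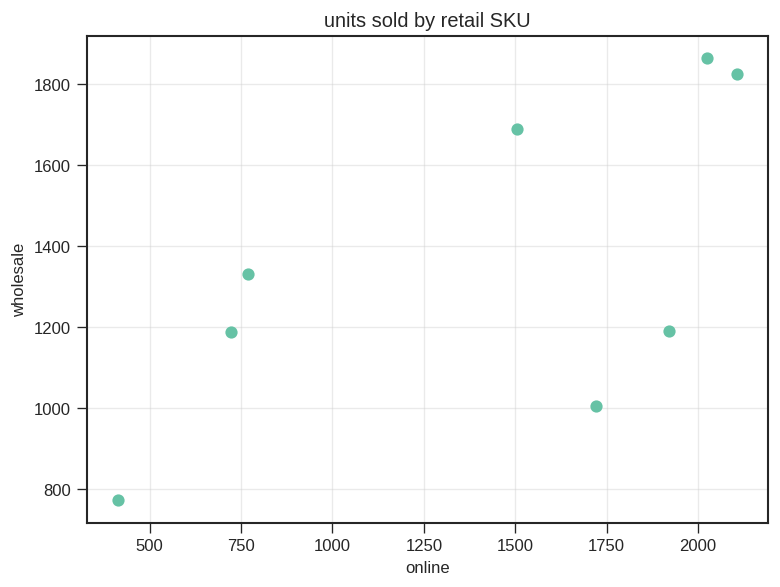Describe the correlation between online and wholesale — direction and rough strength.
positive, moderate

Points are positively correlated; moderate (|r| ≈ 0.6).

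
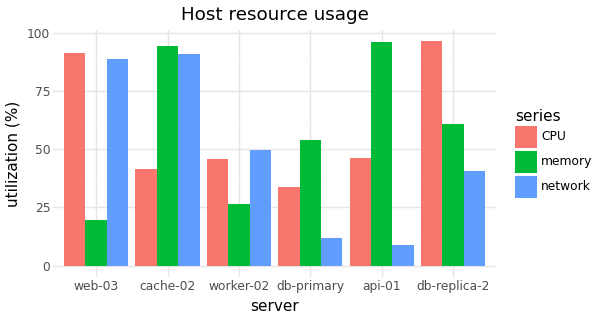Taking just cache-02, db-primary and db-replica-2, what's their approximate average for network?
≈ 47

(90 + 10 + 40) / 3 ≈ 47.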